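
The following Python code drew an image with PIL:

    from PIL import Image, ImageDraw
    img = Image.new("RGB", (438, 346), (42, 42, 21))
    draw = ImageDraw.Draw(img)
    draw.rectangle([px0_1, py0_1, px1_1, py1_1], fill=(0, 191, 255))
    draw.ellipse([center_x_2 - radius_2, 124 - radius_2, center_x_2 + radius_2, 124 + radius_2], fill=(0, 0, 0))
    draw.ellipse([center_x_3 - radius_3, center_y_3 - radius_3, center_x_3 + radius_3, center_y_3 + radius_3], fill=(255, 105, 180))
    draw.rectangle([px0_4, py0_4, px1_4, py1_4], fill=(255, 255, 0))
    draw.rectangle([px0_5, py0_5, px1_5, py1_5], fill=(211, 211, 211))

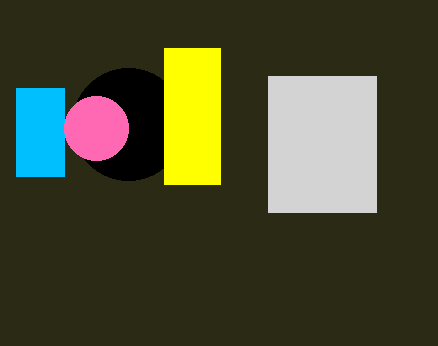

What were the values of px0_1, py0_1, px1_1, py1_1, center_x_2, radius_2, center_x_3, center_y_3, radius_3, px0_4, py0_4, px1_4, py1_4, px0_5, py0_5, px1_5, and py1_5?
px0_1 = 16; py0_1 = 88; px1_1 = 64; py1_1 = 176; center_x_2 = 128; radius_2 = 56; center_x_3 = 96; center_y_3 = 128; radius_3 = 32; px0_4 = 164; py0_4 = 48; px1_4 = 220; py1_4 = 184; px0_5 = 268; py0_5 = 76; px1_5 = 376; py1_5 = 212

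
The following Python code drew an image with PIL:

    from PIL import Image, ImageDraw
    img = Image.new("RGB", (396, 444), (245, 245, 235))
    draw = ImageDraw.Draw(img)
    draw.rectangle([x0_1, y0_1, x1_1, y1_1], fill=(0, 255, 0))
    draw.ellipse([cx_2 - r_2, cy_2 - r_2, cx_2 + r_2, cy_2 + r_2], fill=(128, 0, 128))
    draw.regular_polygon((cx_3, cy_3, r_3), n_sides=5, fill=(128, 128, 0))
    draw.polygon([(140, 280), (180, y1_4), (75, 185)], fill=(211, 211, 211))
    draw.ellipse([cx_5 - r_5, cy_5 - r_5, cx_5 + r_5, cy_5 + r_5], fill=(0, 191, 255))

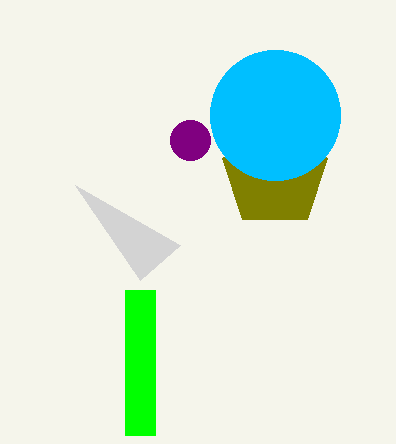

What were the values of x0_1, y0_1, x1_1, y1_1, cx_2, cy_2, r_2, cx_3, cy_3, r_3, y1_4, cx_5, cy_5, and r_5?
x0_1 = 125; y0_1 = 290; x1_1 = 155; y1_1 = 435; cx_2 = 190; cy_2 = 140; r_2 = 20; cx_3 = 275; cy_3 = 175; r_3 = 55; y1_4 = 245; cx_5 = 275; cy_5 = 115; r_5 = 65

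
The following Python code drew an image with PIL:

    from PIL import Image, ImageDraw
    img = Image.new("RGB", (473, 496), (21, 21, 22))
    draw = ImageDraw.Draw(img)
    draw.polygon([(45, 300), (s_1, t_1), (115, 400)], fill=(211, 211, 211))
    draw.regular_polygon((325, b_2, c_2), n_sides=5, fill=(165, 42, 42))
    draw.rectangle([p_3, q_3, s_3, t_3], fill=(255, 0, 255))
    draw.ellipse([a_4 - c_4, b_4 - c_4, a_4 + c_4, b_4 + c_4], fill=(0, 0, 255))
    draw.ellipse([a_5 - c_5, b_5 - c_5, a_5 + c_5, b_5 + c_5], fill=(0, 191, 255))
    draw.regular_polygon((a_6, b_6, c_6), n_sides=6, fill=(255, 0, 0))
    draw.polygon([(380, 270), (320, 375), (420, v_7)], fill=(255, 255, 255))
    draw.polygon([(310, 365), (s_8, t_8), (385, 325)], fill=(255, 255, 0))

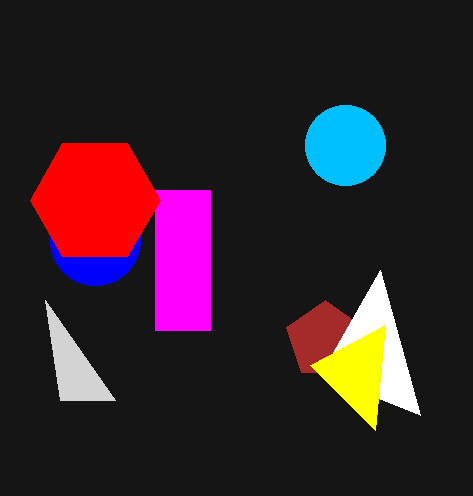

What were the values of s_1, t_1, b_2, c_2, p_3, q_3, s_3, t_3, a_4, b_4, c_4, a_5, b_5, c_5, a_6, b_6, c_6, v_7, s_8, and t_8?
s_1 = 60, t_1 = 400, b_2 = 340, c_2 = 40, p_3 = 155, q_3 = 190, s_3 = 210, t_3 = 330, a_4 = 95, b_4 = 240, c_4 = 45, a_5 = 345, b_5 = 145, c_5 = 40, a_6 = 95, b_6 = 200, c_6 = 65, v_7 = 415, s_8 = 375, t_8 = 430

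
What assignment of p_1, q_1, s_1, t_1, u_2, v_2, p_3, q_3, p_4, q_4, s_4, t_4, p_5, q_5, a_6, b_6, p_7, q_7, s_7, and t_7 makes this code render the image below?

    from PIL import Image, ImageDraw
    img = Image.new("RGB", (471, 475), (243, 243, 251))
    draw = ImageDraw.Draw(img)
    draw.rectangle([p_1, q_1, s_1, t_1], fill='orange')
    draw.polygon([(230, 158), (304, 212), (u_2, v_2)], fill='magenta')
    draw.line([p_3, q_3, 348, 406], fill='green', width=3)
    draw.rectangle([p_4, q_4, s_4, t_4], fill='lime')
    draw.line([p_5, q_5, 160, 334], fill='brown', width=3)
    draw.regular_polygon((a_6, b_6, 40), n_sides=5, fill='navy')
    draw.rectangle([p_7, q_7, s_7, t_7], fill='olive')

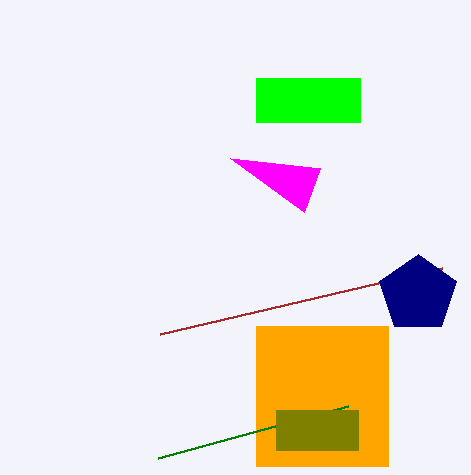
p_1 = 256
q_1 = 326
s_1 = 388
t_1 = 466
u_2 = 320
v_2 = 168
p_3 = 158
q_3 = 458
p_4 = 256
q_4 = 78
s_4 = 360
t_4 = 122
p_5 = 442
q_5 = 268
a_6 = 418
b_6 = 294
p_7 = 276
q_7 = 410
s_7 = 358
t_7 = 450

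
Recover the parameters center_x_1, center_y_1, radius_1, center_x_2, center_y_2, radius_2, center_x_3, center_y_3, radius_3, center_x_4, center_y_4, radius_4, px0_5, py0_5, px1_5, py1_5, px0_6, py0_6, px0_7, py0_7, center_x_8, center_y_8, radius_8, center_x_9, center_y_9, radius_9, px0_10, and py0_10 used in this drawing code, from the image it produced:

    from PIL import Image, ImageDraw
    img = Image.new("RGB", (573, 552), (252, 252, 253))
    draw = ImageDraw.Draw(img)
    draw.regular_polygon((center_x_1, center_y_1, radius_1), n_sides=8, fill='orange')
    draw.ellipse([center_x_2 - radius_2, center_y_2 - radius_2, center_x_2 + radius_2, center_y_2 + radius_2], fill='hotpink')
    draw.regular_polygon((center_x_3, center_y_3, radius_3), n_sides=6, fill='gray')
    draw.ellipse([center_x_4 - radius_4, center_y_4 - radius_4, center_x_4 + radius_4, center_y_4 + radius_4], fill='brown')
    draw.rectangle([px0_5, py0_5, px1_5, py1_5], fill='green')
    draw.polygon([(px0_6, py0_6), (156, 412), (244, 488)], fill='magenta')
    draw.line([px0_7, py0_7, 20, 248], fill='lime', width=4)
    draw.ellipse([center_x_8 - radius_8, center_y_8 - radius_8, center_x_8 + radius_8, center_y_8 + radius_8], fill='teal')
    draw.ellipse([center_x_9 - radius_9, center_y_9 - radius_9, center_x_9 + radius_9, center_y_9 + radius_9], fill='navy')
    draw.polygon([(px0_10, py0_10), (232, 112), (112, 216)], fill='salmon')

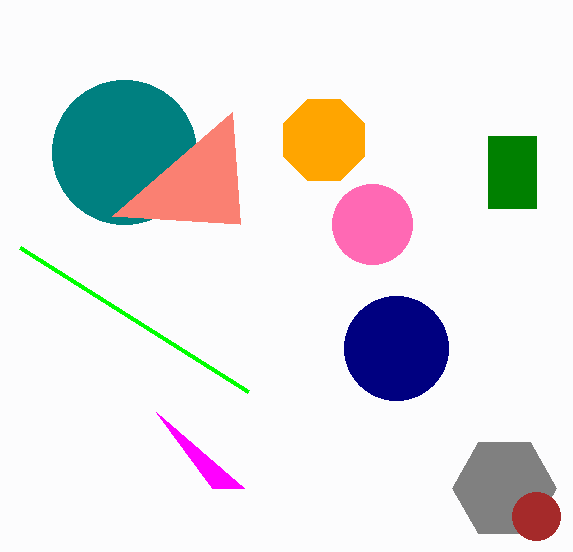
center_x_1 = 324; center_y_1 = 140; radius_1 = 44; center_x_2 = 372; center_y_2 = 224; radius_2 = 40; center_x_3 = 504; center_y_3 = 488; radius_3 = 52; center_x_4 = 536; center_y_4 = 516; radius_4 = 24; px0_5 = 488; py0_5 = 136; px1_5 = 536; py1_5 = 208; px0_6 = 212; py0_6 = 488; px0_7 = 248; py0_7 = 392; center_x_8 = 124; center_y_8 = 152; radius_8 = 72; center_x_9 = 396; center_y_9 = 348; radius_9 = 52; px0_10 = 240; py0_10 = 224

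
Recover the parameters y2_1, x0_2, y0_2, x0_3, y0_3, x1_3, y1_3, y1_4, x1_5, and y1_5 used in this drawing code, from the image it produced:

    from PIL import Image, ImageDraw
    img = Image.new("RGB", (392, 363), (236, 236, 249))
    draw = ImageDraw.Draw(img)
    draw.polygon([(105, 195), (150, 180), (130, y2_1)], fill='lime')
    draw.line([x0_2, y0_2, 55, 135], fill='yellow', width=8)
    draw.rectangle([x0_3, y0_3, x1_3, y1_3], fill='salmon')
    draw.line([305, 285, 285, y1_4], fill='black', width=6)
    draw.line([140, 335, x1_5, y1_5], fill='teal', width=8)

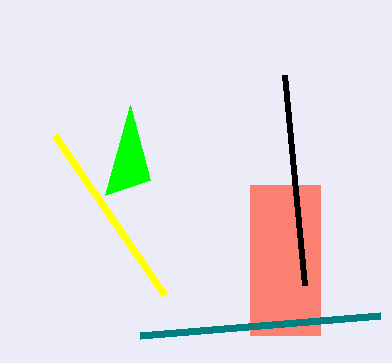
y2_1 = 105
x0_2 = 165
y0_2 = 295
x0_3 = 250
y0_3 = 185
x1_3 = 320
y1_3 = 335
y1_4 = 75
x1_5 = 380
y1_5 = 315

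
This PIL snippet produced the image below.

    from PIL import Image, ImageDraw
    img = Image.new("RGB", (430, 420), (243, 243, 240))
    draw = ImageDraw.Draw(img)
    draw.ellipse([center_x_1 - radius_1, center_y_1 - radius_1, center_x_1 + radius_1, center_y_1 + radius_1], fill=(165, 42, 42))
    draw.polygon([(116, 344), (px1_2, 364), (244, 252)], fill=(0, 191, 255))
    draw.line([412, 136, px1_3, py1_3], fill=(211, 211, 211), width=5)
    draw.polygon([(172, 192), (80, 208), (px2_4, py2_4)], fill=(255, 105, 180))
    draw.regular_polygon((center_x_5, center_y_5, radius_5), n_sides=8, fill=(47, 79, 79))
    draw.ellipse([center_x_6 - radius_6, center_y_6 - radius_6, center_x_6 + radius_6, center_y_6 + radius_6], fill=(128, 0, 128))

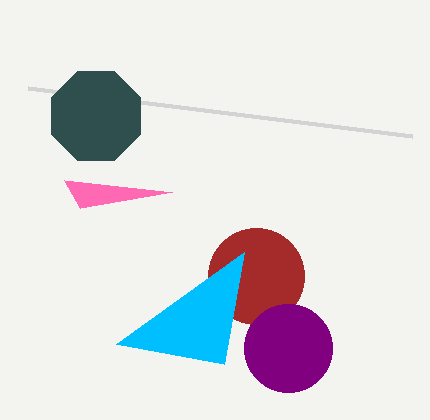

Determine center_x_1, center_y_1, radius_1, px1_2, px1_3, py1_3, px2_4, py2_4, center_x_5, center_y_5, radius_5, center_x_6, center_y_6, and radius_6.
center_x_1 = 256
center_y_1 = 276
radius_1 = 48
px1_2 = 224
px1_3 = 28
py1_3 = 88
px2_4 = 64
py2_4 = 180
center_x_5 = 96
center_y_5 = 116
radius_5 = 48
center_x_6 = 288
center_y_6 = 348
radius_6 = 44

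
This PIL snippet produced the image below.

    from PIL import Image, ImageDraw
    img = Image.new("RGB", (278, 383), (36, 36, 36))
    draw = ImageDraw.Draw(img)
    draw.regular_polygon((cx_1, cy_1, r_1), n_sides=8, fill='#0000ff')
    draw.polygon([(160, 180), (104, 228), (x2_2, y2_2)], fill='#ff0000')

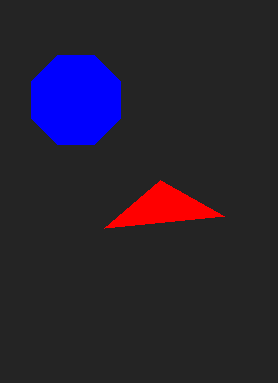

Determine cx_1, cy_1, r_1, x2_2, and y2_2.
cx_1 = 76; cy_1 = 100; r_1 = 48; x2_2 = 224; y2_2 = 216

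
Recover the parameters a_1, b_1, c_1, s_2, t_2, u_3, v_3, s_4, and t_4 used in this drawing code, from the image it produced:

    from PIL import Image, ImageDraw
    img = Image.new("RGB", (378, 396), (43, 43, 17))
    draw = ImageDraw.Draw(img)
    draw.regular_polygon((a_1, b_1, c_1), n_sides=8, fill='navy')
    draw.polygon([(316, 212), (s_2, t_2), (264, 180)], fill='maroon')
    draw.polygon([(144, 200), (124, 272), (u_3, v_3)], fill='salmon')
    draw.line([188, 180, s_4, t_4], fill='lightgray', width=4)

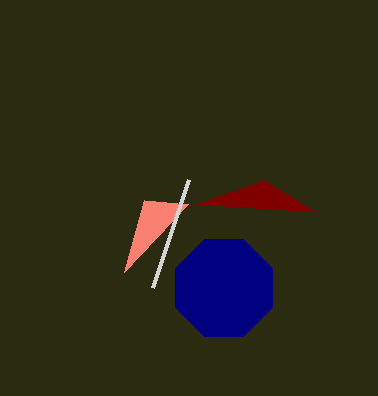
a_1 = 224
b_1 = 288
c_1 = 52
s_2 = 196
t_2 = 204
u_3 = 188
v_3 = 204
s_4 = 152
t_4 = 288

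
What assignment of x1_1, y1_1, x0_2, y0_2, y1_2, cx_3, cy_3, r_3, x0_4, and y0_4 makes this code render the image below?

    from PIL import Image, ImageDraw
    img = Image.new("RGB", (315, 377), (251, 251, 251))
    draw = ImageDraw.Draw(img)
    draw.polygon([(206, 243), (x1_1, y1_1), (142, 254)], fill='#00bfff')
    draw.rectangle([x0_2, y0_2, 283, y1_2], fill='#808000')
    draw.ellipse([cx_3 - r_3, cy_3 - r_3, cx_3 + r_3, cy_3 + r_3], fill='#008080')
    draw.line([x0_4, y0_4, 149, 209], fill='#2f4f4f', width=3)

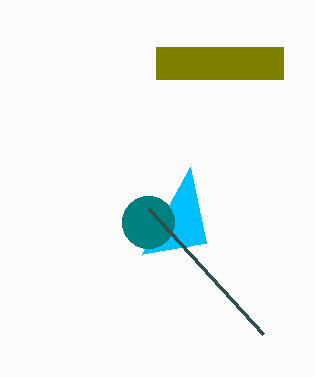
x1_1 = 190
y1_1 = 167
x0_2 = 156
y0_2 = 47
y1_2 = 79
cx_3 = 148
cy_3 = 222
r_3 = 26
x0_4 = 263
y0_4 = 334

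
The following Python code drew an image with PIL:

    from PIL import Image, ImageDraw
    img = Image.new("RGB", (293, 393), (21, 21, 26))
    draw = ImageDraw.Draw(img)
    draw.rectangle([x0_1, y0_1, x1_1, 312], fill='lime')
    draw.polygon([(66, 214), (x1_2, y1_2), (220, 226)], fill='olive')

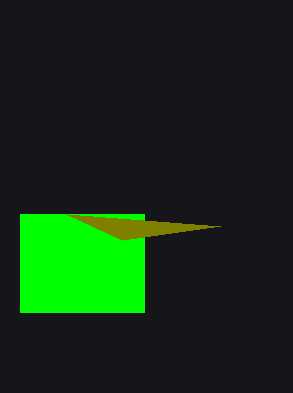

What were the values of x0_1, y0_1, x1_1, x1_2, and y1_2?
x0_1 = 20
y0_1 = 214
x1_1 = 144
x1_2 = 122
y1_2 = 240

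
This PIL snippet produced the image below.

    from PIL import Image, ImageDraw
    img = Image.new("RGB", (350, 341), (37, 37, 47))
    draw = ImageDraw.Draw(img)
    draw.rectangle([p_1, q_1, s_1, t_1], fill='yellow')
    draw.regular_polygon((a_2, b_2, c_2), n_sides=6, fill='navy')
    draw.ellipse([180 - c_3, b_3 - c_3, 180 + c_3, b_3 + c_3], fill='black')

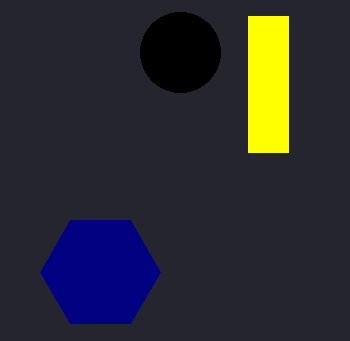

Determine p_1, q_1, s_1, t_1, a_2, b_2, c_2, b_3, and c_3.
p_1 = 248
q_1 = 16
s_1 = 288
t_1 = 152
a_2 = 100
b_2 = 272
c_2 = 60
b_3 = 52
c_3 = 40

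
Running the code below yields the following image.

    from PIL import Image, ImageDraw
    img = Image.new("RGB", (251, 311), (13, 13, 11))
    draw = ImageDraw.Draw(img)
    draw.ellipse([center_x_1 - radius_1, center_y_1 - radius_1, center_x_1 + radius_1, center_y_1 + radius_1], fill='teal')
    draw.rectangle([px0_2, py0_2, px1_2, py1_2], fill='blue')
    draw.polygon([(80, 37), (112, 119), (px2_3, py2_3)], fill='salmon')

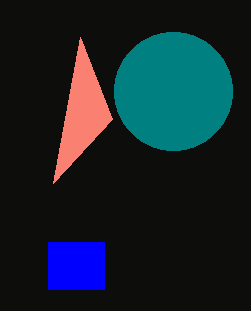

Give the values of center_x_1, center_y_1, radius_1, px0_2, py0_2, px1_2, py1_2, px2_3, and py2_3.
center_x_1 = 173, center_y_1 = 91, radius_1 = 59, px0_2 = 48, py0_2 = 242, px1_2 = 104, py1_2 = 289, px2_3 = 53, py2_3 = 183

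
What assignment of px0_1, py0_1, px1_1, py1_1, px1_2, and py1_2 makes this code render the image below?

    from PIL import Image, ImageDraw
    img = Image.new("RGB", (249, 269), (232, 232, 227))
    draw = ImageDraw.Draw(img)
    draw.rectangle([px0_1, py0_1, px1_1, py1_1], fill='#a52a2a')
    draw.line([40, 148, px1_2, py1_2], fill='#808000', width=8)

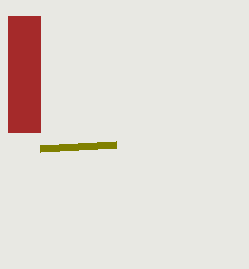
px0_1 = 8
py0_1 = 16
px1_1 = 40
py1_1 = 132
px1_2 = 116
py1_2 = 144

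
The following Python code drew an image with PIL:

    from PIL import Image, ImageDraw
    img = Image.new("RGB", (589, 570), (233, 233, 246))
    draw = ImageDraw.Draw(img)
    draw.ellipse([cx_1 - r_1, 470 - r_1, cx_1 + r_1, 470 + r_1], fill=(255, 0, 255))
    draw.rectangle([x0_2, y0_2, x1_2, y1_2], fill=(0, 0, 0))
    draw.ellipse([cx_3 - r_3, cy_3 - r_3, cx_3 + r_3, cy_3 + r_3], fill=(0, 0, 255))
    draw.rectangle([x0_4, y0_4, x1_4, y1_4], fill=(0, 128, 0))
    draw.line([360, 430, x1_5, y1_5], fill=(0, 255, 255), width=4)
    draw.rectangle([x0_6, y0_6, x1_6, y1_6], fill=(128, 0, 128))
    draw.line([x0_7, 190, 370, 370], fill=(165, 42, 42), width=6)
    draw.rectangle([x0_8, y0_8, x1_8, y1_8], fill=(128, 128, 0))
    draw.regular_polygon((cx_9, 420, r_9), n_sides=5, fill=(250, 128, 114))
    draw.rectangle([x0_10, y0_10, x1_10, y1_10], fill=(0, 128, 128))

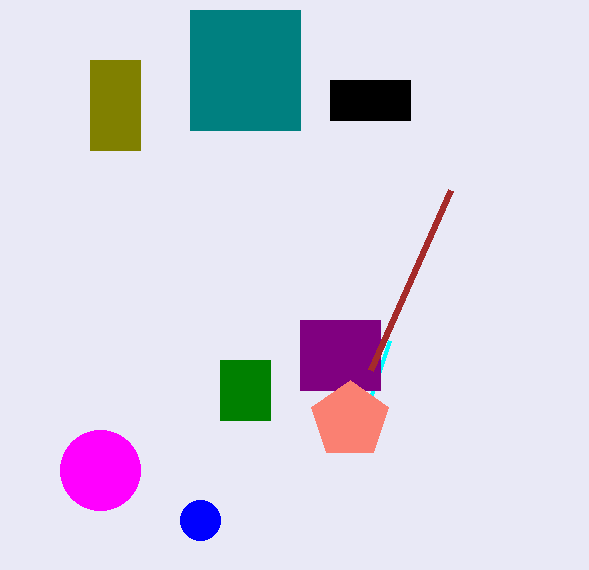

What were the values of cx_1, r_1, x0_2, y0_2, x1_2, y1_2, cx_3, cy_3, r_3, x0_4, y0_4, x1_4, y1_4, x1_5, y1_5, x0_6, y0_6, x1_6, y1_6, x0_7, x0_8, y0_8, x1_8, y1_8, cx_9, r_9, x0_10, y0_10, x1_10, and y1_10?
cx_1 = 100; r_1 = 40; x0_2 = 330; y0_2 = 80; x1_2 = 410; y1_2 = 120; cx_3 = 200; cy_3 = 520; r_3 = 20; x0_4 = 220; y0_4 = 360; x1_4 = 270; y1_4 = 420; x1_5 = 390; y1_5 = 340; x0_6 = 300; y0_6 = 320; x1_6 = 380; y1_6 = 390; x0_7 = 450; x0_8 = 90; y0_8 = 60; x1_8 = 140; y1_8 = 150; cx_9 = 350; r_9 = 40; x0_10 = 190; y0_10 = 10; x1_10 = 300; y1_10 = 130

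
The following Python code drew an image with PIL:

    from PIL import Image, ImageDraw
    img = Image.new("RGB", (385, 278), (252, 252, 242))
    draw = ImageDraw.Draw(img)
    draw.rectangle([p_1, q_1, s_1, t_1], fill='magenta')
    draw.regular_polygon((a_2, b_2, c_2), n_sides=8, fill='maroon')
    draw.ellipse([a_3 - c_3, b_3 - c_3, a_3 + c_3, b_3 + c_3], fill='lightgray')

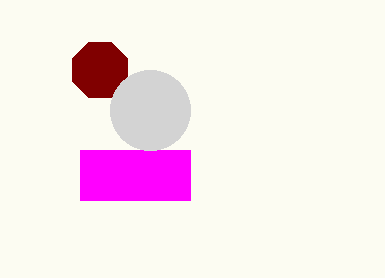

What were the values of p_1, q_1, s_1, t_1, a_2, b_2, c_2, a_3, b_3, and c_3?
p_1 = 80
q_1 = 150
s_1 = 190
t_1 = 200
a_2 = 100
b_2 = 70
c_2 = 30
a_3 = 150
b_3 = 110
c_3 = 40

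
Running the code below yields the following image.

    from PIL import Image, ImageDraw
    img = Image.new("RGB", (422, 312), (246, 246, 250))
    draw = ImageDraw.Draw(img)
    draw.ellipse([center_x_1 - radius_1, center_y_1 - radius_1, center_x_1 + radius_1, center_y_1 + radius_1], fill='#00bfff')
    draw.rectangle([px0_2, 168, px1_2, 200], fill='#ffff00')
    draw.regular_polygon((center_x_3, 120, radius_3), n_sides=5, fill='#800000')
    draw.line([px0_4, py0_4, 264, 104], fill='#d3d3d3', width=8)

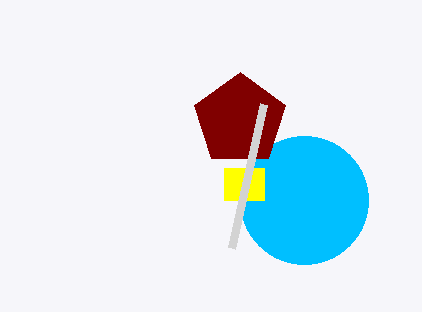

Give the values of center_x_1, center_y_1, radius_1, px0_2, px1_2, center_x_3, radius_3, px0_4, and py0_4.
center_x_1 = 304
center_y_1 = 200
radius_1 = 64
px0_2 = 224
px1_2 = 264
center_x_3 = 240
radius_3 = 48
px0_4 = 232
py0_4 = 248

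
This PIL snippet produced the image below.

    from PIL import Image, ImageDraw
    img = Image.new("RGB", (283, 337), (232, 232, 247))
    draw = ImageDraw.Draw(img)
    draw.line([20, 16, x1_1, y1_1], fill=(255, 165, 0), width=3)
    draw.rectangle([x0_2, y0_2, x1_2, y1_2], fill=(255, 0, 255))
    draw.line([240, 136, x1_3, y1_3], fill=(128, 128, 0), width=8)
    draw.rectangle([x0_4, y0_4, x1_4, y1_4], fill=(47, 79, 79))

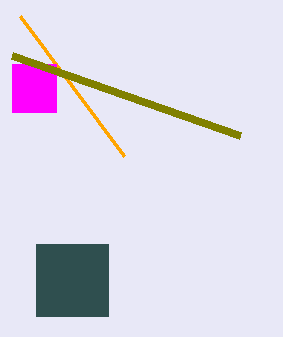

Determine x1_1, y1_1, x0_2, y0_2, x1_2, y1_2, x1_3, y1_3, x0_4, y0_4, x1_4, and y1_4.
x1_1 = 124
y1_1 = 156
x0_2 = 12
y0_2 = 64
x1_2 = 56
y1_2 = 112
x1_3 = 12
y1_3 = 56
x0_4 = 36
y0_4 = 244
x1_4 = 108
y1_4 = 316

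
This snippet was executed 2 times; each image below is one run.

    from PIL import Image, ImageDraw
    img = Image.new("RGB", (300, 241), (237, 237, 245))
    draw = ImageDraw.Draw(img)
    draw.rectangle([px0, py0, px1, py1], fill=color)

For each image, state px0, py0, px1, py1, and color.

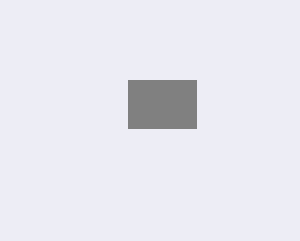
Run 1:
px0 = 128
py0 = 80
px1 = 196
py1 = 128
color = 'gray'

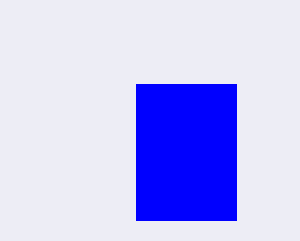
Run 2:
px0 = 136; py0 = 84; px1 = 236; py1 = 220; color = 'blue'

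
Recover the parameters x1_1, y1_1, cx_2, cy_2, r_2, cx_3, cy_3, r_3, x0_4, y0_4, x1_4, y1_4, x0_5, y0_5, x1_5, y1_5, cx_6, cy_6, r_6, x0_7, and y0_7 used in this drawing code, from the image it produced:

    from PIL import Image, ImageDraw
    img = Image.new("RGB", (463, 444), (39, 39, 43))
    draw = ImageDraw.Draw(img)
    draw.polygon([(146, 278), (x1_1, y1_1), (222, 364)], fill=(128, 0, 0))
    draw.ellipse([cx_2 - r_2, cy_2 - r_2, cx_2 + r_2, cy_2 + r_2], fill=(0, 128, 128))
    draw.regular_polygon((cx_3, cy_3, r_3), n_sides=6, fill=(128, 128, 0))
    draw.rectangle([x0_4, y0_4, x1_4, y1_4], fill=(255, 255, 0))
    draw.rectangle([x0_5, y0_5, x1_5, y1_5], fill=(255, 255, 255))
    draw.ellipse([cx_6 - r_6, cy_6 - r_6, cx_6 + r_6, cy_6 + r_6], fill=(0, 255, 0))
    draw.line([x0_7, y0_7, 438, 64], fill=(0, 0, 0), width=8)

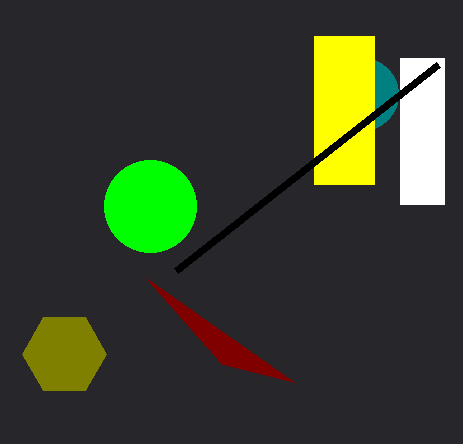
x1_1 = 294, y1_1 = 382, cx_2 = 362, cy_2 = 94, r_2 = 36, cx_3 = 64, cy_3 = 354, r_3 = 42, x0_4 = 314, y0_4 = 36, x1_4 = 374, y1_4 = 184, x0_5 = 400, y0_5 = 58, x1_5 = 444, y1_5 = 204, cx_6 = 150, cy_6 = 206, r_6 = 46, x0_7 = 176, y0_7 = 270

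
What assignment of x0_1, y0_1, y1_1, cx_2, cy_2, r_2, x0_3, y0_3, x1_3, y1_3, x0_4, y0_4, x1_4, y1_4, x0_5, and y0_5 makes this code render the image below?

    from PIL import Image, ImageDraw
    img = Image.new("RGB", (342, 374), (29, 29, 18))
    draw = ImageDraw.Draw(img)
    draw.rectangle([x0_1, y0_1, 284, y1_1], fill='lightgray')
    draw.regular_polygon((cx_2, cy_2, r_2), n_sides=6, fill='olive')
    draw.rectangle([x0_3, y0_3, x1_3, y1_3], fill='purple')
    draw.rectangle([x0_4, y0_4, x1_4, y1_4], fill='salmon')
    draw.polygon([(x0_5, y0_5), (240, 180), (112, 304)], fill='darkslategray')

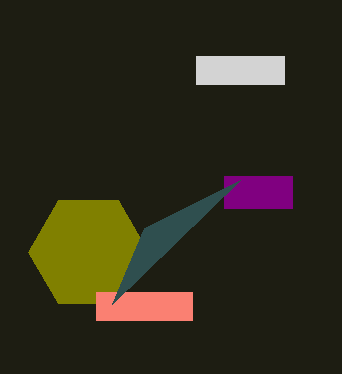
x0_1 = 196
y0_1 = 56
y1_1 = 84
cx_2 = 88
cy_2 = 252
r_2 = 60
x0_3 = 224
y0_3 = 176
x1_3 = 292
y1_3 = 208
x0_4 = 96
y0_4 = 292
x1_4 = 192
y1_4 = 320
x0_5 = 144
y0_5 = 228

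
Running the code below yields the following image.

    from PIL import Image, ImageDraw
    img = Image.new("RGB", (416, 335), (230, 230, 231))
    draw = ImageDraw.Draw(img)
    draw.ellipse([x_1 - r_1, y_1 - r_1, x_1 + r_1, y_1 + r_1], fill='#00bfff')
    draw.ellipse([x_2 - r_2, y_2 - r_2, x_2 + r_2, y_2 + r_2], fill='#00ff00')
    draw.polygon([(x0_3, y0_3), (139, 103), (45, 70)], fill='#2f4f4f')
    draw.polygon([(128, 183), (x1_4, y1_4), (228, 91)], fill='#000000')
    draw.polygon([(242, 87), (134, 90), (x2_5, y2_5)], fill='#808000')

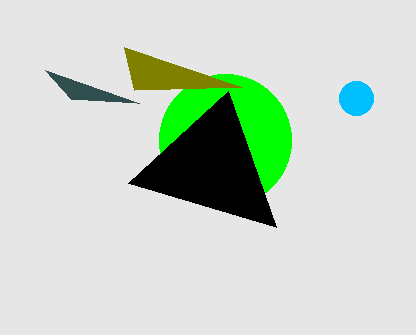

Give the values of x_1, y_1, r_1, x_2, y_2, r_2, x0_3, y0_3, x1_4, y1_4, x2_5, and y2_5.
x_1 = 356
y_1 = 98
r_1 = 17
x_2 = 225
y_2 = 140
r_2 = 66
x0_3 = 71
y0_3 = 99
x1_4 = 276
y1_4 = 227
x2_5 = 124
y2_5 = 47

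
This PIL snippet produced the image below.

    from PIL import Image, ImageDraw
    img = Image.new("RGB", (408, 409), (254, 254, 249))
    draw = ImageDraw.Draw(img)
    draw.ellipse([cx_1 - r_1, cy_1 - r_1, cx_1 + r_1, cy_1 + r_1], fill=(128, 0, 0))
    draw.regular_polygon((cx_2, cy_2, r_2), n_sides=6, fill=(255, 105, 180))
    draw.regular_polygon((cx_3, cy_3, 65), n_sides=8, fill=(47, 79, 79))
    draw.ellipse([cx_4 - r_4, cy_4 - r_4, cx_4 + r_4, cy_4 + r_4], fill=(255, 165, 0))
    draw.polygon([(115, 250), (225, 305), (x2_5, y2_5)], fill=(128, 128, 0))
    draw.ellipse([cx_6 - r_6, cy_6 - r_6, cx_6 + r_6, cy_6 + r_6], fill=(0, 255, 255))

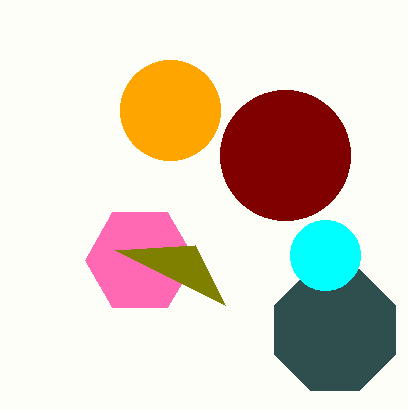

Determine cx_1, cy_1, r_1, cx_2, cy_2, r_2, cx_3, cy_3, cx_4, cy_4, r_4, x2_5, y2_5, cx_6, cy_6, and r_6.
cx_1 = 285, cy_1 = 155, r_1 = 65, cx_2 = 140, cy_2 = 260, r_2 = 55, cx_3 = 335, cy_3 = 330, cx_4 = 170, cy_4 = 110, r_4 = 50, x2_5 = 195, y2_5 = 245, cx_6 = 325, cy_6 = 255, r_6 = 35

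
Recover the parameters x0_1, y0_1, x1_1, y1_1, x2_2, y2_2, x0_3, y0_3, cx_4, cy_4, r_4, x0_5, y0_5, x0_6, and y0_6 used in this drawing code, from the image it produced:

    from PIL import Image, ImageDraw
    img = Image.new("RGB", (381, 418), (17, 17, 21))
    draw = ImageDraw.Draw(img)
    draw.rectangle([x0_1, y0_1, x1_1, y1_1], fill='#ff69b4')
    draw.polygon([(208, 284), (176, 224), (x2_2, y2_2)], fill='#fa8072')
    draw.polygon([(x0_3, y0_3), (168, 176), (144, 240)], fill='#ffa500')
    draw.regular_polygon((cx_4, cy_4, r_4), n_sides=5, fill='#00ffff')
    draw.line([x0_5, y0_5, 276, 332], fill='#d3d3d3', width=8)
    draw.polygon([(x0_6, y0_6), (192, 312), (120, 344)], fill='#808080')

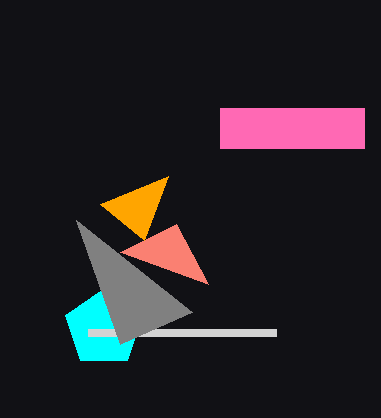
x0_1 = 220, y0_1 = 108, x1_1 = 364, y1_1 = 148, x2_2 = 120, y2_2 = 252, x0_3 = 100, y0_3 = 204, cx_4 = 104, cy_4 = 328, r_4 = 40, x0_5 = 88, y0_5 = 332, x0_6 = 76, y0_6 = 220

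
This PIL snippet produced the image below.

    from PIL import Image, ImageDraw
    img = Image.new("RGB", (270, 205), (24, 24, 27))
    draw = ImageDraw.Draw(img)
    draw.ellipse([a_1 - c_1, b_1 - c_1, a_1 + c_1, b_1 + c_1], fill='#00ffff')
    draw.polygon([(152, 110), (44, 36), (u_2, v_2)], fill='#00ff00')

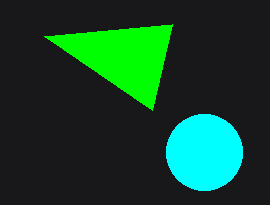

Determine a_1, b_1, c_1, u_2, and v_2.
a_1 = 204, b_1 = 152, c_1 = 38, u_2 = 172, v_2 = 24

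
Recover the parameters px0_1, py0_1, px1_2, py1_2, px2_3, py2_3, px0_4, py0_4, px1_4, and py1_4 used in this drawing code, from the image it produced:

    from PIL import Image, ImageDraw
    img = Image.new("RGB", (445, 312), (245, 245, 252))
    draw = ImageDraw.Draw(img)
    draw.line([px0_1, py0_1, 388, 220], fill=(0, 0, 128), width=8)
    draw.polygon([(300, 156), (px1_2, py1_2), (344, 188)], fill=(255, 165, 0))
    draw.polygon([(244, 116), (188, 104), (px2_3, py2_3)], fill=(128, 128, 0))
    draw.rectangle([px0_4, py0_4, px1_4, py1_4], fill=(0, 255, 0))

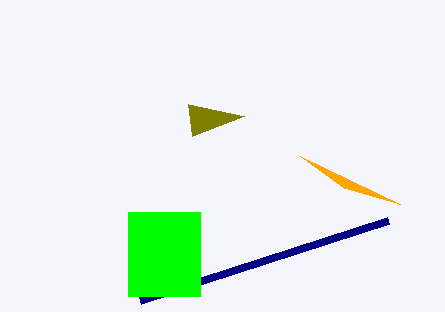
px0_1 = 140; py0_1 = 300; px1_2 = 400; py1_2 = 204; px2_3 = 192; py2_3 = 136; px0_4 = 128; py0_4 = 212; px1_4 = 200; py1_4 = 296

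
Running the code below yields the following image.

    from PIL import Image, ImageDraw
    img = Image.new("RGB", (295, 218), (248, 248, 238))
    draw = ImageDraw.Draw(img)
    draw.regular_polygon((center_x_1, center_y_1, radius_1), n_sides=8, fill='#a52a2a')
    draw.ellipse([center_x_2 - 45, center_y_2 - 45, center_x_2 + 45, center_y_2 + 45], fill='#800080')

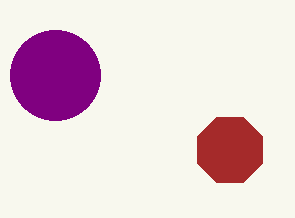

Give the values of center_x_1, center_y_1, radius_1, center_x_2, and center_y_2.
center_x_1 = 230; center_y_1 = 150; radius_1 = 35; center_x_2 = 55; center_y_2 = 75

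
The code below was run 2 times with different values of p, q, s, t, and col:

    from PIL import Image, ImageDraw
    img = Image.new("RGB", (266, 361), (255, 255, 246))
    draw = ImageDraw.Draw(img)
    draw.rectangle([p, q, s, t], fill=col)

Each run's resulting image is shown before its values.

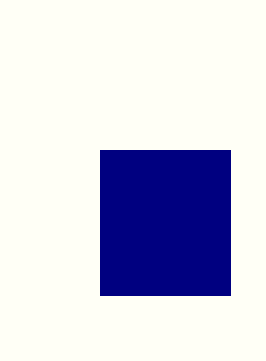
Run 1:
p = 100
q = 150
s = 230
t = 295
col = 'navy'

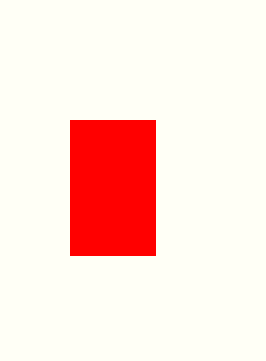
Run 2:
p = 70, q = 120, s = 155, t = 255, col = 'red'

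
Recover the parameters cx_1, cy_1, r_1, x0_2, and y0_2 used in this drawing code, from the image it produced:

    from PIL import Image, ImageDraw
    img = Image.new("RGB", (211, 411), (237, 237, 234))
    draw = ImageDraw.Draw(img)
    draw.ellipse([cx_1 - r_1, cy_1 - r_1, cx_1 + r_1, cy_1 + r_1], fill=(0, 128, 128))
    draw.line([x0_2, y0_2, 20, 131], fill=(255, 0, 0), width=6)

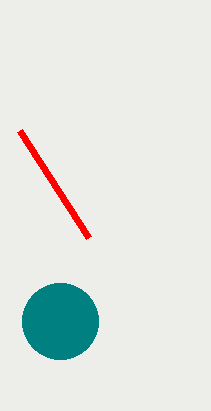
cx_1 = 60
cy_1 = 321
r_1 = 38
x0_2 = 89
y0_2 = 238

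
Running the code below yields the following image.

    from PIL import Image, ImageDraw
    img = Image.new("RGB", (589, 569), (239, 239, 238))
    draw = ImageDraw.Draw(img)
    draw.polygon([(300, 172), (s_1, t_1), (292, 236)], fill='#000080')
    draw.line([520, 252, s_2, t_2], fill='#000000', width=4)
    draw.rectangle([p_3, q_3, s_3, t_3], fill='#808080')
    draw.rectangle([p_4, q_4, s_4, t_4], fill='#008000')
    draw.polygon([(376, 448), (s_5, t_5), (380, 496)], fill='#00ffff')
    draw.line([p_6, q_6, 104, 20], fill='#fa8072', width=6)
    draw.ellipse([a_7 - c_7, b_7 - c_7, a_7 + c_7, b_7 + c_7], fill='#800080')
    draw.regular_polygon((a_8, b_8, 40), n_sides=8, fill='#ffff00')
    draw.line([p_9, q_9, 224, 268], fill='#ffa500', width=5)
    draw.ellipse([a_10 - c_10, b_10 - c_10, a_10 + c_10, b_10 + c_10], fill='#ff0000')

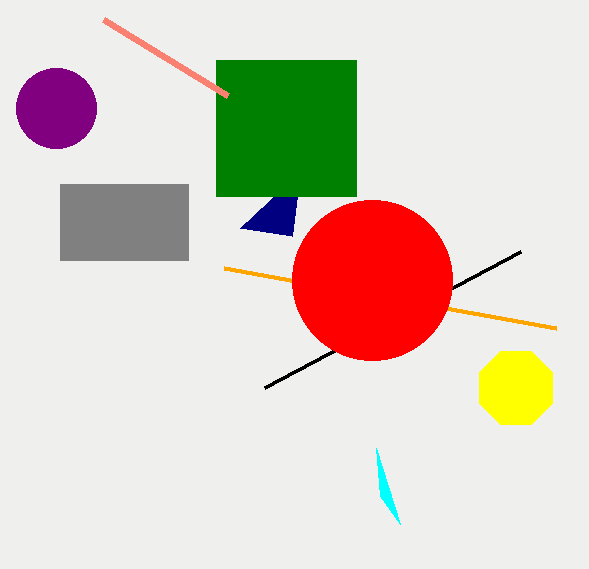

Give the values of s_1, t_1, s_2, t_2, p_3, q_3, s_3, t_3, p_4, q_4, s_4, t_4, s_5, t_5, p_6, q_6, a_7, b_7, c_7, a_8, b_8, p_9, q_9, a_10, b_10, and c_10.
s_1 = 240
t_1 = 228
s_2 = 264
t_2 = 388
p_3 = 60
q_3 = 184
s_3 = 188
t_3 = 260
p_4 = 216
q_4 = 60
s_4 = 356
t_4 = 196
s_5 = 400
t_5 = 524
p_6 = 228
q_6 = 96
a_7 = 56
b_7 = 108
c_7 = 40
a_8 = 516
b_8 = 388
p_9 = 556
q_9 = 328
a_10 = 372
b_10 = 280
c_10 = 80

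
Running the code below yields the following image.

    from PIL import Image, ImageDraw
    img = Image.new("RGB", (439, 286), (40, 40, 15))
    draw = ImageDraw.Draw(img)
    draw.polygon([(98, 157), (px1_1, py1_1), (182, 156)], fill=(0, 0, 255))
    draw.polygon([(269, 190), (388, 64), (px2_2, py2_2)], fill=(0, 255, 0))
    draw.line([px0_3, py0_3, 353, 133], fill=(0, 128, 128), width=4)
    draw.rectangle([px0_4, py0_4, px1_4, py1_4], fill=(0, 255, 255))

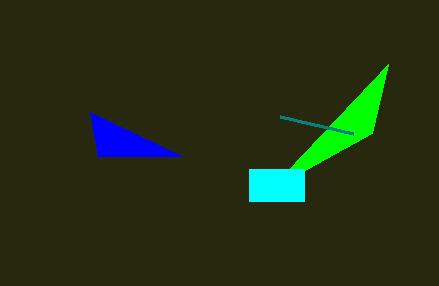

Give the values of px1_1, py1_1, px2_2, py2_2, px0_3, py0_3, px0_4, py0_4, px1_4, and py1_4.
px1_1 = 90
py1_1 = 112
px2_2 = 372
py2_2 = 133
px0_3 = 280
py0_3 = 116
px0_4 = 249
py0_4 = 169
px1_4 = 304
py1_4 = 201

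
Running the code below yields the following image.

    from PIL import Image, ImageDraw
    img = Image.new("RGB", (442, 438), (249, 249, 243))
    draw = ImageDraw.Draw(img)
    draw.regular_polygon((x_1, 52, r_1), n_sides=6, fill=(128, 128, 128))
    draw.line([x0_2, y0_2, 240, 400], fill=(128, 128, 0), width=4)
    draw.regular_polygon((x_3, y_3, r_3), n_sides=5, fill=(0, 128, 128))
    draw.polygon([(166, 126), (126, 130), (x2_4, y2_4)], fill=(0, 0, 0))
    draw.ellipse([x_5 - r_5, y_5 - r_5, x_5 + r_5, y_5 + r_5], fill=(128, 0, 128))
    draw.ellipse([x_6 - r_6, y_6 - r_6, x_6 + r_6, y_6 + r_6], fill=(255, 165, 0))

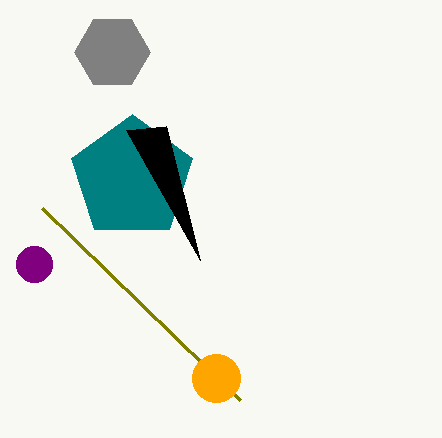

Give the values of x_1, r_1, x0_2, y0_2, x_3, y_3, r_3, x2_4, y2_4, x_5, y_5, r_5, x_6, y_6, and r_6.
x_1 = 112; r_1 = 38; x0_2 = 42; y0_2 = 208; x_3 = 132; y_3 = 178; r_3 = 64; x2_4 = 200; y2_4 = 260; x_5 = 34; y_5 = 264; r_5 = 18; x_6 = 216; y_6 = 378; r_6 = 24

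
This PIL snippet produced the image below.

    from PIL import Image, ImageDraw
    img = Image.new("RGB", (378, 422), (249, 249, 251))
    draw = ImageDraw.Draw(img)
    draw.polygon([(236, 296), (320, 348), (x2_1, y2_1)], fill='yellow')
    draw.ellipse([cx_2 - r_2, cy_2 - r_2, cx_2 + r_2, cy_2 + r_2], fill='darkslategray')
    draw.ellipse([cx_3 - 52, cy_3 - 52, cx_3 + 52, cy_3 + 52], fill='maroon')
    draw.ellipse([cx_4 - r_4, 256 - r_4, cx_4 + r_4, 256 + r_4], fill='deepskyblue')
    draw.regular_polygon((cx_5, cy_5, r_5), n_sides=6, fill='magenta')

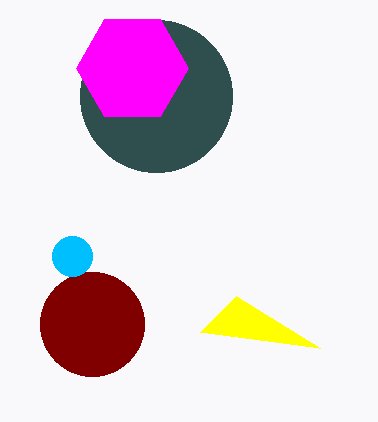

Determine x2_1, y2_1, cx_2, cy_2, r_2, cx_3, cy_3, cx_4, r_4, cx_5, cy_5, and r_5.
x2_1 = 200; y2_1 = 332; cx_2 = 156; cy_2 = 96; r_2 = 76; cx_3 = 92; cy_3 = 324; cx_4 = 72; r_4 = 20; cx_5 = 132; cy_5 = 68; r_5 = 56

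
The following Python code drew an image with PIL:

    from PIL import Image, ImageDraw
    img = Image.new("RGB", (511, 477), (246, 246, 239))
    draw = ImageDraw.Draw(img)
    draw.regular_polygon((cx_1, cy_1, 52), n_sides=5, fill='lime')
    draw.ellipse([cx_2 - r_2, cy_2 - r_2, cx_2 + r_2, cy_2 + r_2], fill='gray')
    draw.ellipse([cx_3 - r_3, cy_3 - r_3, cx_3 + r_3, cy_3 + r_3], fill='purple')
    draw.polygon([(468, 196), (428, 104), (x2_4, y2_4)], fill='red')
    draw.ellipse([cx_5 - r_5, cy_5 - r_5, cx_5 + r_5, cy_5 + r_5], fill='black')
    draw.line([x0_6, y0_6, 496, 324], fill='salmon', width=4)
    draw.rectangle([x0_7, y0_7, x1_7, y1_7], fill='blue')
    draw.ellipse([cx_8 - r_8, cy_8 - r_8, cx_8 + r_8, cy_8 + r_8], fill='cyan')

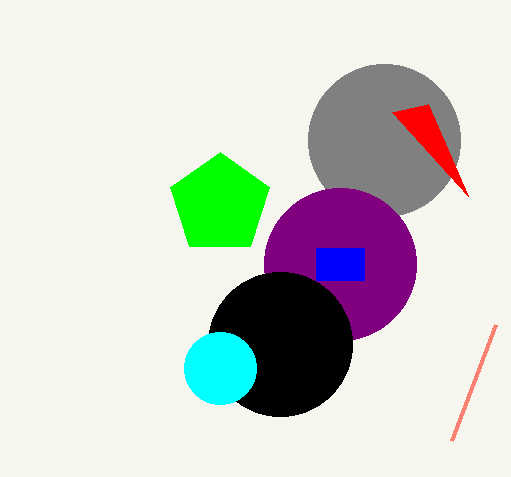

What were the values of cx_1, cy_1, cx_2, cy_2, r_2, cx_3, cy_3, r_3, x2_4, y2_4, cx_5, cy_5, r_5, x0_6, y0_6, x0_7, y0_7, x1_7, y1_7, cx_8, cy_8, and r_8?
cx_1 = 220, cy_1 = 204, cx_2 = 384, cy_2 = 140, r_2 = 76, cx_3 = 340, cy_3 = 264, r_3 = 76, x2_4 = 392, y2_4 = 112, cx_5 = 280, cy_5 = 344, r_5 = 72, x0_6 = 452, y0_6 = 440, x0_7 = 316, y0_7 = 248, x1_7 = 364, y1_7 = 280, cx_8 = 220, cy_8 = 368, r_8 = 36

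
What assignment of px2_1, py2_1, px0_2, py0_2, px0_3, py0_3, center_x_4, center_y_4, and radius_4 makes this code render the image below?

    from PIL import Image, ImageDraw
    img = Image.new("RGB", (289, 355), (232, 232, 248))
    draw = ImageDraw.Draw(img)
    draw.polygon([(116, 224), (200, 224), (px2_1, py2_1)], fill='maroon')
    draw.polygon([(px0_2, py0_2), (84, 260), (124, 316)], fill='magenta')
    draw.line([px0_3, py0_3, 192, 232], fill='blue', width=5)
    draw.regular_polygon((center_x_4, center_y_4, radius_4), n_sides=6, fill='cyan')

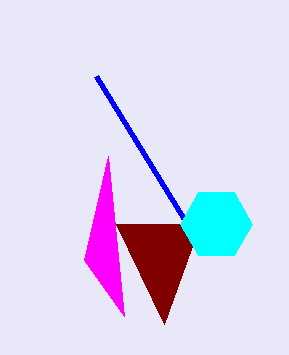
px2_1 = 164, py2_1 = 324, px0_2 = 108, py0_2 = 156, px0_3 = 96, py0_3 = 76, center_x_4 = 216, center_y_4 = 224, radius_4 = 36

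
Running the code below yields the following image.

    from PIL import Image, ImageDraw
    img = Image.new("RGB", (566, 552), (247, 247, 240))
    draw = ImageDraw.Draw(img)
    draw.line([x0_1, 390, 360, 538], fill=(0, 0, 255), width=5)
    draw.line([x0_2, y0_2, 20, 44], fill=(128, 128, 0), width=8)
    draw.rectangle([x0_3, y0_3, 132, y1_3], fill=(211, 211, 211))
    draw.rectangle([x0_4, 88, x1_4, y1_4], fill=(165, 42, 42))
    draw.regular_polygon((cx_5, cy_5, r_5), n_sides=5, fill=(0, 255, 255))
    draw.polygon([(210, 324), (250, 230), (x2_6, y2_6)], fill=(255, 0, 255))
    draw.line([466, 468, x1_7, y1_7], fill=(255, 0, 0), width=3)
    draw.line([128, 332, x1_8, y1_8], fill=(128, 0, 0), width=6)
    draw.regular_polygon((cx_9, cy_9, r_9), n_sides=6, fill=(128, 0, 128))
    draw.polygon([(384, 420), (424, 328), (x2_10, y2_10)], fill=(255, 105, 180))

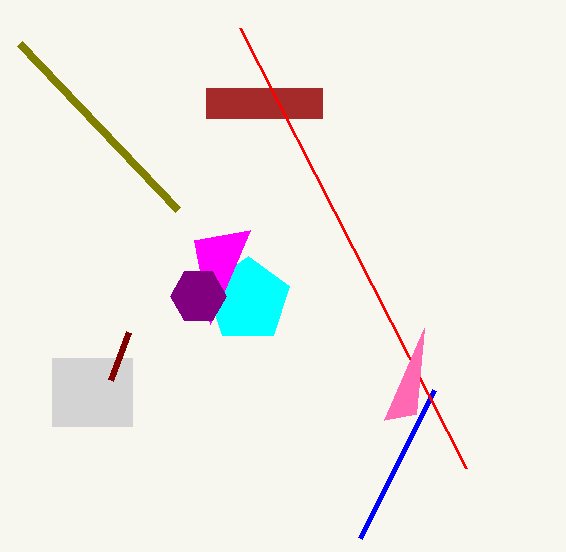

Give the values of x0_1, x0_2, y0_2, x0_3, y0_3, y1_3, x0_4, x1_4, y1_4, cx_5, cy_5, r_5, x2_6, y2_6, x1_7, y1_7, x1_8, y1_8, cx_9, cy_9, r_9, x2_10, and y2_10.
x0_1 = 434
x0_2 = 178
y0_2 = 210
x0_3 = 52
y0_3 = 358
y1_3 = 426
x0_4 = 206
x1_4 = 322
y1_4 = 118
cx_5 = 248
cy_5 = 300
r_5 = 44
x2_6 = 194
y2_6 = 240
x1_7 = 240
y1_7 = 28
x1_8 = 110
y1_8 = 380
cx_9 = 198
cy_9 = 296
r_9 = 28
x2_10 = 416
y2_10 = 414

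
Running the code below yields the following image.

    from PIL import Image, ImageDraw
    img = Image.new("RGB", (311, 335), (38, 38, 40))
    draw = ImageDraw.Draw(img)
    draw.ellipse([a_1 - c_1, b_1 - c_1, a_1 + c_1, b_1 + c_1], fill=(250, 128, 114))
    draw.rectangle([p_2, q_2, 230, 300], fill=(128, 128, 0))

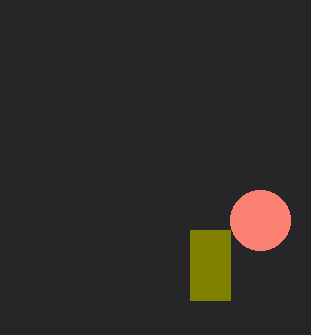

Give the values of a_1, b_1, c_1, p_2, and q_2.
a_1 = 260; b_1 = 220; c_1 = 30; p_2 = 190; q_2 = 230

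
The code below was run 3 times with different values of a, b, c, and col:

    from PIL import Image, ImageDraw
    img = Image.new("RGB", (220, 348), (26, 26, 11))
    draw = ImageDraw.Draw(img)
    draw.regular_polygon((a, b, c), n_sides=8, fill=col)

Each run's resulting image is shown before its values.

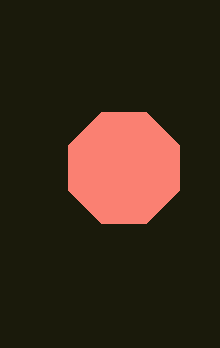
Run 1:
a = 124
b = 168
c = 60
col = 'salmon'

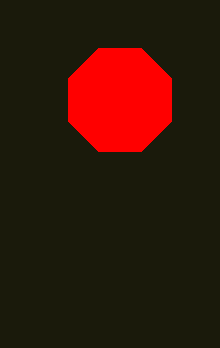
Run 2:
a = 120
b = 100
c = 56
col = 'red'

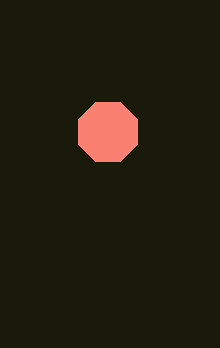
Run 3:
a = 108
b = 132
c = 32
col = 'salmon'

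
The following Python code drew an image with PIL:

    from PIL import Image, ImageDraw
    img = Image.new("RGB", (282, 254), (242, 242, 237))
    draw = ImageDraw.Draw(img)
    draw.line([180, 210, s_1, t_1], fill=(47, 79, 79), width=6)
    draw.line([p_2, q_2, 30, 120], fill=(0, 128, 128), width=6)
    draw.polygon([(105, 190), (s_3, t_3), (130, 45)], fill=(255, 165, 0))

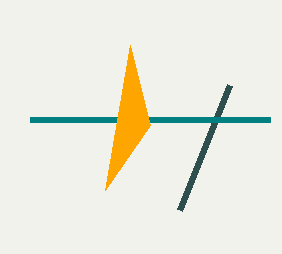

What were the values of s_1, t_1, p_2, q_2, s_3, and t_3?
s_1 = 230, t_1 = 85, p_2 = 270, q_2 = 120, s_3 = 150, t_3 = 125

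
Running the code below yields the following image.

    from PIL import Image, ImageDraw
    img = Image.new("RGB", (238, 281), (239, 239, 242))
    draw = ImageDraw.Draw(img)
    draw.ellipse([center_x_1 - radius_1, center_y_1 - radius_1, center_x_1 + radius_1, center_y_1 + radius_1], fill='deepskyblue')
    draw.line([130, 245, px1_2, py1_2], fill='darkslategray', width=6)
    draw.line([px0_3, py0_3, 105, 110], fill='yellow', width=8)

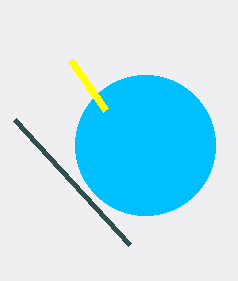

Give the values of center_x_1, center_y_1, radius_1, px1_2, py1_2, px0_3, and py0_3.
center_x_1 = 145, center_y_1 = 145, radius_1 = 70, px1_2 = 15, py1_2 = 120, px0_3 = 70, py0_3 = 60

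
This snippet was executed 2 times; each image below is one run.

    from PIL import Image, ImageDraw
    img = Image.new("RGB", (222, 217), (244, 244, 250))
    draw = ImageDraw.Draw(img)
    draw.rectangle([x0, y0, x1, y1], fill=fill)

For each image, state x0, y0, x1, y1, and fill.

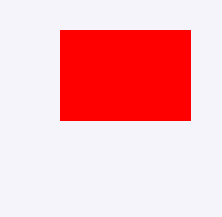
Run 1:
x0 = 60
y0 = 30
x1 = 190
y1 = 120
fill = 'red'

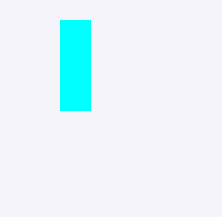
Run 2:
x0 = 60
y0 = 20
x1 = 90
y1 = 110
fill = 'cyan'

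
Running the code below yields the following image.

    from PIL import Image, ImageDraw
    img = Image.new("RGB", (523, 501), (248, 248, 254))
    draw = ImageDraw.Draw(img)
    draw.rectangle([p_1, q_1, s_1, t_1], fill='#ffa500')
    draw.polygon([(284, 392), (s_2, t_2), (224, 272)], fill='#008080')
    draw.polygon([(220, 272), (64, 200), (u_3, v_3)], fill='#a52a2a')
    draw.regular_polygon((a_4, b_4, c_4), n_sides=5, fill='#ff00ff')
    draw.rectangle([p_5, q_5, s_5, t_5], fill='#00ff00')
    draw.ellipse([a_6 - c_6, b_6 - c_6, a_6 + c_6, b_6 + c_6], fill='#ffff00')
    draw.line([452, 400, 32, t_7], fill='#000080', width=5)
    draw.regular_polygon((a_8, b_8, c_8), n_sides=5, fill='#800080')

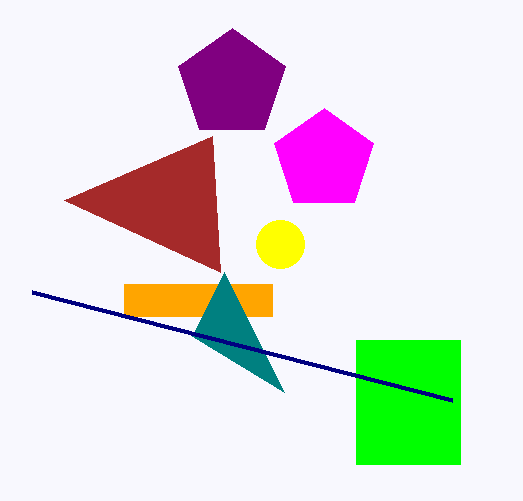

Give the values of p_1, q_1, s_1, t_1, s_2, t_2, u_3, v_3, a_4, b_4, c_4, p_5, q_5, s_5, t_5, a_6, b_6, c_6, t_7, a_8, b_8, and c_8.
p_1 = 124; q_1 = 284; s_1 = 272; t_1 = 316; s_2 = 192; t_2 = 336; u_3 = 212; v_3 = 136; a_4 = 324; b_4 = 160; c_4 = 52; p_5 = 356; q_5 = 340; s_5 = 460; t_5 = 464; a_6 = 280; b_6 = 244; c_6 = 24; t_7 = 292; a_8 = 232; b_8 = 84; c_8 = 56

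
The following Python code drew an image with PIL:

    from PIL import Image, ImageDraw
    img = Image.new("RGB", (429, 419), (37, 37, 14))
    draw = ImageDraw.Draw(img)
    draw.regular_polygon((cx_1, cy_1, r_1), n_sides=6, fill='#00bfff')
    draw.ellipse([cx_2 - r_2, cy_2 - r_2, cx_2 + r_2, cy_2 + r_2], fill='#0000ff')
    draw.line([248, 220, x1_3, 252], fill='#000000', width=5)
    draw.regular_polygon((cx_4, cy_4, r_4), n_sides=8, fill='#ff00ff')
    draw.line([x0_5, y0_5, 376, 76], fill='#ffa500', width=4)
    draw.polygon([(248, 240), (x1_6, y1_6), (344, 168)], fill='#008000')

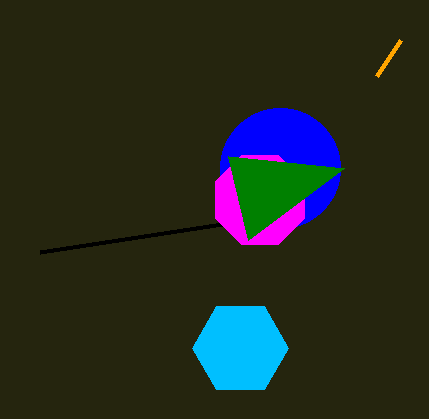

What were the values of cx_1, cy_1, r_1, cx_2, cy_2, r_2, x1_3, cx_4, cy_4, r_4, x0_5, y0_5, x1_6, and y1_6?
cx_1 = 240; cy_1 = 348; r_1 = 48; cx_2 = 280; cy_2 = 168; r_2 = 60; x1_3 = 40; cx_4 = 260; cy_4 = 200; r_4 = 48; x0_5 = 400; y0_5 = 40; x1_6 = 228; y1_6 = 156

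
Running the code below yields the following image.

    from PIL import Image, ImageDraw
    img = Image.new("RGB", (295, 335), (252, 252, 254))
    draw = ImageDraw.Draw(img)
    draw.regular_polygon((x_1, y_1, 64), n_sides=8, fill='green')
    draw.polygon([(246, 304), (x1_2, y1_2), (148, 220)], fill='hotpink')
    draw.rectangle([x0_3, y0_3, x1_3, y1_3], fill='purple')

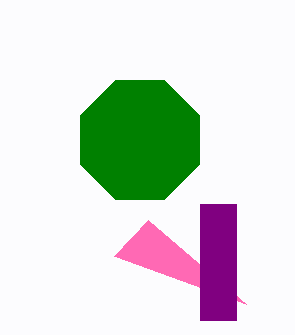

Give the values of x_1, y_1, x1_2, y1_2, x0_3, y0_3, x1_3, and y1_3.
x_1 = 140; y_1 = 140; x1_2 = 114; y1_2 = 256; x0_3 = 200; y0_3 = 204; x1_3 = 236; y1_3 = 320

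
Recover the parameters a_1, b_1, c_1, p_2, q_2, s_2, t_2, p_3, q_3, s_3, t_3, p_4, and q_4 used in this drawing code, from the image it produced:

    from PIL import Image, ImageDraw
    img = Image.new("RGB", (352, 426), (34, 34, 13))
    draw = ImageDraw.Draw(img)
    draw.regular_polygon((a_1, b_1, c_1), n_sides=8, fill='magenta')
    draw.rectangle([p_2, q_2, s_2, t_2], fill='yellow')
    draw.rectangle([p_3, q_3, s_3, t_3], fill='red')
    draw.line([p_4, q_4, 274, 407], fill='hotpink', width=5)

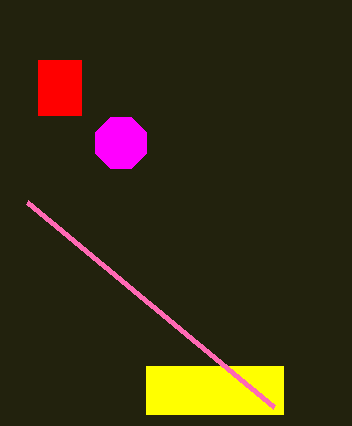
a_1 = 121
b_1 = 143
c_1 = 28
p_2 = 146
q_2 = 366
s_2 = 283
t_2 = 414
p_3 = 38
q_3 = 60
s_3 = 81
t_3 = 115
p_4 = 27
q_4 = 202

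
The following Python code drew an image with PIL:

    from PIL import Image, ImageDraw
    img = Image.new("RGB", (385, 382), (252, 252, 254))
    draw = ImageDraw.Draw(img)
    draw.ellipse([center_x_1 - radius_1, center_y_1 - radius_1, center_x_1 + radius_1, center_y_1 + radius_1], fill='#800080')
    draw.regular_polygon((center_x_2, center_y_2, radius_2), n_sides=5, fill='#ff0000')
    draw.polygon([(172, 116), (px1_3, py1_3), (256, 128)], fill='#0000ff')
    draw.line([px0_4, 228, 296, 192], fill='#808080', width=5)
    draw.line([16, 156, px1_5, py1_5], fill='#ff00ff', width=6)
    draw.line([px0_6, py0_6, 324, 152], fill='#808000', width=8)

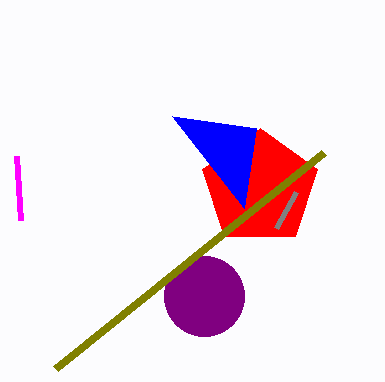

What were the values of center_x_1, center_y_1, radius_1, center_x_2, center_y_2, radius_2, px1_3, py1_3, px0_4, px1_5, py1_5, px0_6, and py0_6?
center_x_1 = 204; center_y_1 = 296; radius_1 = 40; center_x_2 = 260; center_y_2 = 188; radius_2 = 60; px1_3 = 244; py1_3 = 208; px0_4 = 276; px1_5 = 20; py1_5 = 220; px0_6 = 56; py0_6 = 368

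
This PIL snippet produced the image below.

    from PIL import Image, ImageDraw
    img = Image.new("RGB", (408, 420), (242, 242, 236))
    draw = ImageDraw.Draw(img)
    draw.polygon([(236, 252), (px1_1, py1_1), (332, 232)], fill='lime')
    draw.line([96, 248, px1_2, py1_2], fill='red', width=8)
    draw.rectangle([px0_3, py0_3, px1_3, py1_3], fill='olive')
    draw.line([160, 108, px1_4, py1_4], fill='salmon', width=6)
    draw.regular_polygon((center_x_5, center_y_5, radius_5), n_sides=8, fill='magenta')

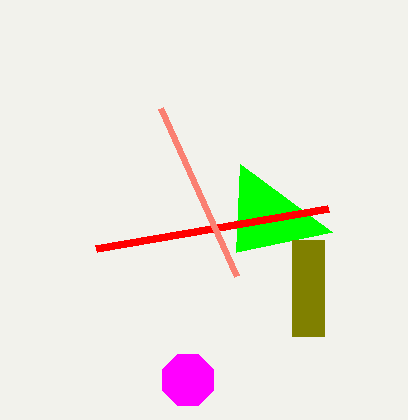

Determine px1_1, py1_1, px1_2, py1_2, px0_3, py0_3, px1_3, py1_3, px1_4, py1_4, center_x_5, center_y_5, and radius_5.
px1_1 = 240
py1_1 = 164
px1_2 = 328
py1_2 = 208
px0_3 = 292
py0_3 = 240
px1_3 = 324
py1_3 = 336
px1_4 = 236
py1_4 = 276
center_x_5 = 188
center_y_5 = 380
radius_5 = 28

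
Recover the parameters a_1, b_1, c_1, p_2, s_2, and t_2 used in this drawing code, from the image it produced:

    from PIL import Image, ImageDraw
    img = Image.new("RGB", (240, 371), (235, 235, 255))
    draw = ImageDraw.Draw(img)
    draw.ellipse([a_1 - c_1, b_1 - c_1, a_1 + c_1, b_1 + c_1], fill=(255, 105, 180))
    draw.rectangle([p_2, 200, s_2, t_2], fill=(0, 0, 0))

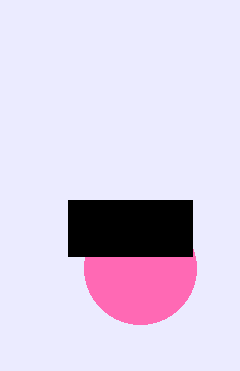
a_1 = 140, b_1 = 268, c_1 = 56, p_2 = 68, s_2 = 192, t_2 = 256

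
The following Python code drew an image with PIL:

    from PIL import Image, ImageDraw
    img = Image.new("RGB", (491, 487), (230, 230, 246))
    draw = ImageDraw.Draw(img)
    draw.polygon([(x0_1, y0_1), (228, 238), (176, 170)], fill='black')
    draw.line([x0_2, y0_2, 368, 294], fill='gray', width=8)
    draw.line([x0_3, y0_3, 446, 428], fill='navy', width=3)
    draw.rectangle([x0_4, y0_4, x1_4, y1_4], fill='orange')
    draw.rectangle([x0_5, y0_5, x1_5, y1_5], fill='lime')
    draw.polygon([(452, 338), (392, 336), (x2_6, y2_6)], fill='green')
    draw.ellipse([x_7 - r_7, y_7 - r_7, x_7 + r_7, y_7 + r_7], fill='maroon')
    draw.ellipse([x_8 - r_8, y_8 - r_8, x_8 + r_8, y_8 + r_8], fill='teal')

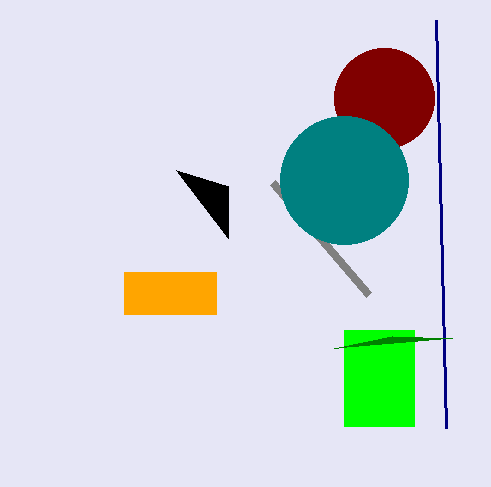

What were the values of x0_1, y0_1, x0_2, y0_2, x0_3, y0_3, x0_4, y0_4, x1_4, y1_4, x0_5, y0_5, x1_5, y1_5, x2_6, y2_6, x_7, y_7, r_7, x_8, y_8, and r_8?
x0_1 = 228, y0_1 = 186, x0_2 = 272, y0_2 = 182, x0_3 = 436, y0_3 = 20, x0_4 = 124, y0_4 = 272, x1_4 = 216, y1_4 = 314, x0_5 = 344, y0_5 = 330, x1_5 = 414, y1_5 = 426, x2_6 = 334, y2_6 = 348, x_7 = 384, y_7 = 98, r_7 = 50, x_8 = 344, y_8 = 180, r_8 = 64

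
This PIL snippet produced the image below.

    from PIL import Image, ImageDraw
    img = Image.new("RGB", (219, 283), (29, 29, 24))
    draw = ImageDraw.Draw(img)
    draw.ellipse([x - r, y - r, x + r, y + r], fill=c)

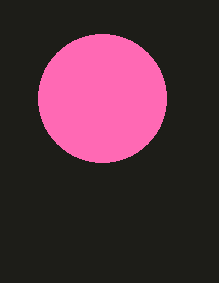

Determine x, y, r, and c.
x = 102
y = 98
r = 64
c = 'hotpink'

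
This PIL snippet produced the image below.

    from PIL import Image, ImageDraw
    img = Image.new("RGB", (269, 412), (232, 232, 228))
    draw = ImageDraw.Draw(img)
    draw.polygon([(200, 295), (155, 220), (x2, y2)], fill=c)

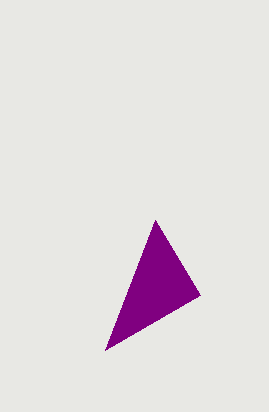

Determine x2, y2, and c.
x2 = 105
y2 = 350
c = 'purple'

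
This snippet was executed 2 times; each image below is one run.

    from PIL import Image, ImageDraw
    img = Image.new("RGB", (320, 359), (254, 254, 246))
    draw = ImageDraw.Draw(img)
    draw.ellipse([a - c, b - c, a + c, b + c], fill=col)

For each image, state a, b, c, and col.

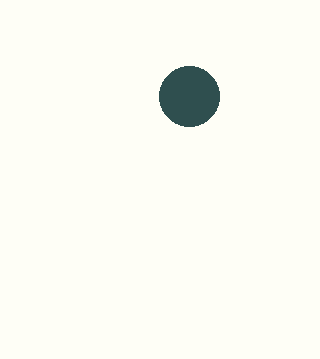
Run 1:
a = 189
b = 96
c = 30
col = 'darkslategray'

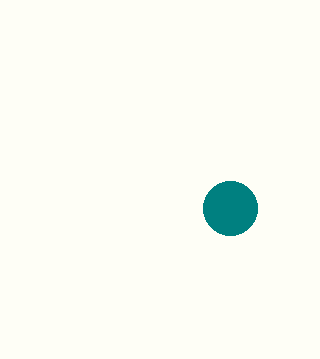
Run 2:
a = 230; b = 208; c = 27; col = 'teal'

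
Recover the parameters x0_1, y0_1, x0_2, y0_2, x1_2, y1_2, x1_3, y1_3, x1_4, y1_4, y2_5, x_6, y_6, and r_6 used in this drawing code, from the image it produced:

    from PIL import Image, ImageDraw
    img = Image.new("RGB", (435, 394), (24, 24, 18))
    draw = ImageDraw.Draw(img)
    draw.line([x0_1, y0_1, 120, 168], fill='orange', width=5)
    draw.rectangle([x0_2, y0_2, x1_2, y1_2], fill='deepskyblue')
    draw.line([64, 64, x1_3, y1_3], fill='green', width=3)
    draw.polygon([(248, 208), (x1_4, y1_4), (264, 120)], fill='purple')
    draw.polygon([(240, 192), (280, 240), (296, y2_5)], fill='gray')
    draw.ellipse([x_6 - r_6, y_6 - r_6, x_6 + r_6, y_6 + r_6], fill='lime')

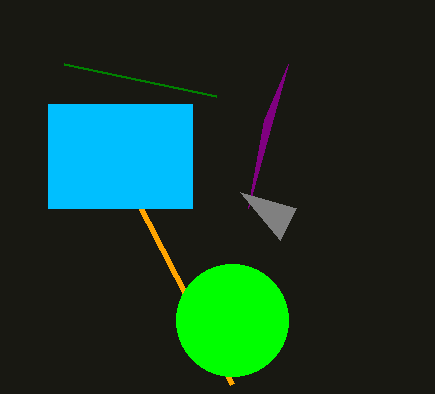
x0_1 = 232
y0_1 = 384
x0_2 = 48
y0_2 = 104
x1_2 = 192
y1_2 = 208
x1_3 = 216
y1_3 = 96
x1_4 = 288
y1_4 = 64
y2_5 = 208
x_6 = 232
y_6 = 320
r_6 = 56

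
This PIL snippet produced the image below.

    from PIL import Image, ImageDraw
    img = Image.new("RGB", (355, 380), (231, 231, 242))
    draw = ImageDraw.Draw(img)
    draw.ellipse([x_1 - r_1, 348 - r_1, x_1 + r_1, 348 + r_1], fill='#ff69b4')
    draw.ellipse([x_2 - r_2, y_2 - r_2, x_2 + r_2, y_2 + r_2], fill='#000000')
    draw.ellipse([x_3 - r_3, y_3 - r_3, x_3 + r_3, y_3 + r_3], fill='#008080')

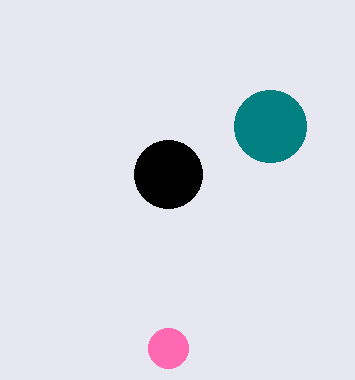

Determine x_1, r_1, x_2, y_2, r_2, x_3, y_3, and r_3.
x_1 = 168, r_1 = 20, x_2 = 168, y_2 = 174, r_2 = 34, x_3 = 270, y_3 = 126, r_3 = 36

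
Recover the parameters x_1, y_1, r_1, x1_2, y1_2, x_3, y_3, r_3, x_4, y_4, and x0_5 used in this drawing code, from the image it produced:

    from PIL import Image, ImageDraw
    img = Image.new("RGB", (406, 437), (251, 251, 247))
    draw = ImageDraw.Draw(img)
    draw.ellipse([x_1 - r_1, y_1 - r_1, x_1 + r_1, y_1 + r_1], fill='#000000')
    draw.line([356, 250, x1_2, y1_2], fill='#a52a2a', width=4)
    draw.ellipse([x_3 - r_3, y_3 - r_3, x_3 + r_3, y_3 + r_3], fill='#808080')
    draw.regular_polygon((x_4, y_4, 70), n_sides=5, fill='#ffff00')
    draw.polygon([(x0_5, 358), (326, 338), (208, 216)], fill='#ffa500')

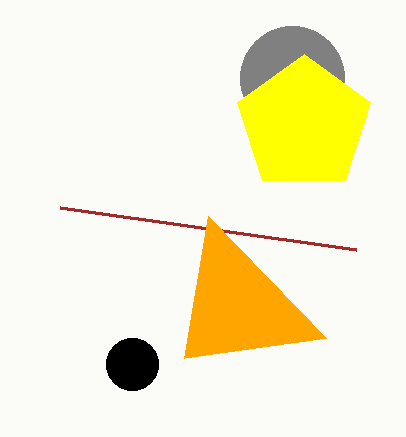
x_1 = 132, y_1 = 364, r_1 = 26, x1_2 = 60, y1_2 = 208, x_3 = 292, y_3 = 78, r_3 = 52, x_4 = 304, y_4 = 124, x0_5 = 184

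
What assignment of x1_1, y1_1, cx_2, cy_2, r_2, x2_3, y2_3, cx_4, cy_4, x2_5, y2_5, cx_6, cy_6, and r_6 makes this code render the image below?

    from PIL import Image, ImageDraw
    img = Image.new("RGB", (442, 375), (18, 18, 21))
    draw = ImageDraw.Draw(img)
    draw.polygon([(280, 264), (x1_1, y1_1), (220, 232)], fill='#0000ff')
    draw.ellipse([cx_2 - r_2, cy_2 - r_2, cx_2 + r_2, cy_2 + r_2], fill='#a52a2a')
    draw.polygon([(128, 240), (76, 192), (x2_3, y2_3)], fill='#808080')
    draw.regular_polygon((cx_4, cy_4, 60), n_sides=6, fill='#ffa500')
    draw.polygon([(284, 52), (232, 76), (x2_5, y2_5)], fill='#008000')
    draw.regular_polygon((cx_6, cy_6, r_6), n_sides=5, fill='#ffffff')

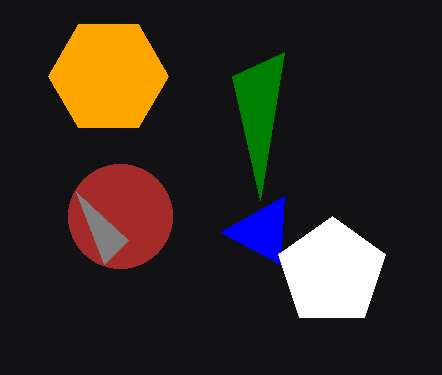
x1_1 = 284, y1_1 = 196, cx_2 = 120, cy_2 = 216, r_2 = 52, x2_3 = 104, y2_3 = 264, cx_4 = 108, cy_4 = 76, x2_5 = 260, y2_5 = 200, cx_6 = 332, cy_6 = 272, r_6 = 56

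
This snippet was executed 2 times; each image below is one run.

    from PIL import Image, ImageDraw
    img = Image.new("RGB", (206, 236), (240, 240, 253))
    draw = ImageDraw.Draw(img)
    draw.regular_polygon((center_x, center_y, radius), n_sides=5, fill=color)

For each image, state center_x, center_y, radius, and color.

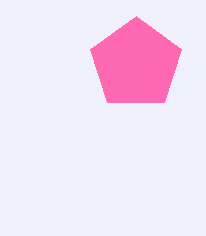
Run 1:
center_x = 136; center_y = 64; radius = 48; color = 'hotpink'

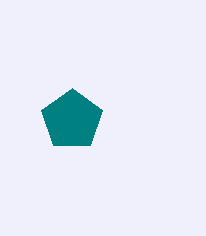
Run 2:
center_x = 72
center_y = 120
radius = 32
color = 'teal'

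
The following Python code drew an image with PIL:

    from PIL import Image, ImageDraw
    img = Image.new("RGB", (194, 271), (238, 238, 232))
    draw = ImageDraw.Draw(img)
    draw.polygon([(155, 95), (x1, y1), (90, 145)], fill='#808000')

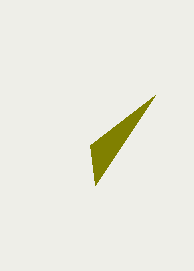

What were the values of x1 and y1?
x1 = 95
y1 = 185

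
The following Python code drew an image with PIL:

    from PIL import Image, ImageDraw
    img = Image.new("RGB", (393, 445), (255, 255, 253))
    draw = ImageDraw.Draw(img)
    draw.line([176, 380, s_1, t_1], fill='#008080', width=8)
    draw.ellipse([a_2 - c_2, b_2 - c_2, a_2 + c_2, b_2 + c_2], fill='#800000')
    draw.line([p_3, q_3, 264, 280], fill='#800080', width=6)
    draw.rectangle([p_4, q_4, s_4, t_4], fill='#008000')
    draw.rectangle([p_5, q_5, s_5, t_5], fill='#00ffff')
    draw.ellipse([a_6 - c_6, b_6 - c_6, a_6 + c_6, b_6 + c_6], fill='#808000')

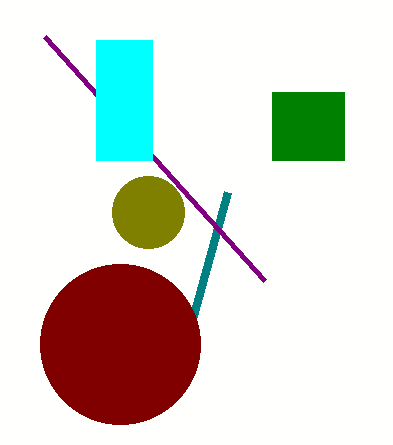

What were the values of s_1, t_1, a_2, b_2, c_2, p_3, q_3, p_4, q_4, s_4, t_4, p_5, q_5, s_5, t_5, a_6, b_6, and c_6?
s_1 = 228; t_1 = 192; a_2 = 120; b_2 = 344; c_2 = 80; p_3 = 44; q_3 = 36; p_4 = 272; q_4 = 92; s_4 = 344; t_4 = 160; p_5 = 96; q_5 = 40; s_5 = 152; t_5 = 160; a_6 = 148; b_6 = 212; c_6 = 36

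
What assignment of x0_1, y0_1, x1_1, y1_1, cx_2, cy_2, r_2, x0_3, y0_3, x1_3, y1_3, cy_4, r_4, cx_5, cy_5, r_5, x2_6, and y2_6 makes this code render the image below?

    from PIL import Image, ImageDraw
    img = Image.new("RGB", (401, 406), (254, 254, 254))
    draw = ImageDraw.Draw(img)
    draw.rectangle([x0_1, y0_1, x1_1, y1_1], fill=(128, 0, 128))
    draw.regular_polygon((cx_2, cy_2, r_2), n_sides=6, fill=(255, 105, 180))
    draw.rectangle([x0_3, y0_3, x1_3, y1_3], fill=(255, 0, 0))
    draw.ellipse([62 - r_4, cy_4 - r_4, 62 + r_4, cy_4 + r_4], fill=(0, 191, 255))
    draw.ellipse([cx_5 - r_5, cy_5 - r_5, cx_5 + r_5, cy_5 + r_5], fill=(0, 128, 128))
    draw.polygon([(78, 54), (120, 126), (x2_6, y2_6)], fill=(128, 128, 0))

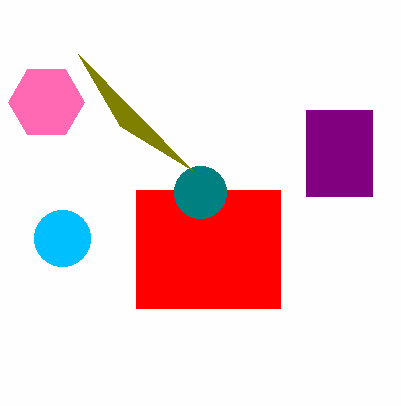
x0_1 = 306
y0_1 = 110
x1_1 = 372
y1_1 = 196
cx_2 = 46
cy_2 = 102
r_2 = 38
x0_3 = 136
y0_3 = 190
x1_3 = 280
y1_3 = 308
cy_4 = 238
r_4 = 28
cx_5 = 200
cy_5 = 192
r_5 = 26
x2_6 = 192
y2_6 = 170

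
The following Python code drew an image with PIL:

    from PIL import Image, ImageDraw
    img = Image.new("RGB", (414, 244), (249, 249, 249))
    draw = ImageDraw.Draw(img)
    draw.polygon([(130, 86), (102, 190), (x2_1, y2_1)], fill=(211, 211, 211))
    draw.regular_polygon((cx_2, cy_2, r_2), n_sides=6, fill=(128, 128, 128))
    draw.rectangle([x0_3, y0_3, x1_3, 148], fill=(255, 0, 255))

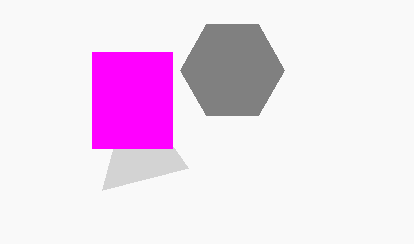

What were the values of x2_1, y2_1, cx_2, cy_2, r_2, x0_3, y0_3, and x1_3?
x2_1 = 188; y2_1 = 168; cx_2 = 232; cy_2 = 70; r_2 = 52; x0_3 = 92; y0_3 = 52; x1_3 = 172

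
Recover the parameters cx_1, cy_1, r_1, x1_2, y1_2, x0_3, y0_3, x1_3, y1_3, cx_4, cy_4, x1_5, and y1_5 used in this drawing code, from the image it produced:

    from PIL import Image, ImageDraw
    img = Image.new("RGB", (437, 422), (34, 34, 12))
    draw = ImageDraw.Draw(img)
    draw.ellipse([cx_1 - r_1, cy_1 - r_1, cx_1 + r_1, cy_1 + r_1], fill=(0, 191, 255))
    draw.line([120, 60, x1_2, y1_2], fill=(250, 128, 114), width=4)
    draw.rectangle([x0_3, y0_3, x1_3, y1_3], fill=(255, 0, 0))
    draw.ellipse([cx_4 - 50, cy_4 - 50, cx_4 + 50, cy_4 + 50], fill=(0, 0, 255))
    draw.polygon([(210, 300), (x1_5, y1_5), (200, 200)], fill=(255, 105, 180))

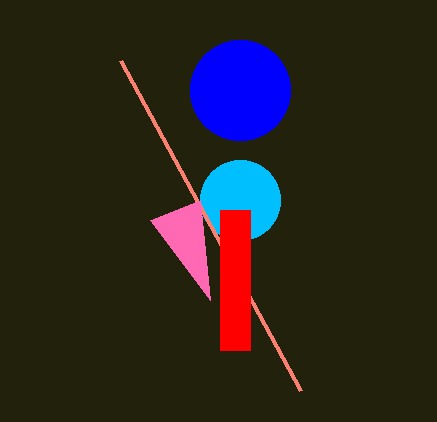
cx_1 = 240, cy_1 = 200, r_1 = 40, x1_2 = 300, y1_2 = 390, x0_3 = 220, y0_3 = 210, x1_3 = 250, y1_3 = 350, cx_4 = 240, cy_4 = 90, x1_5 = 150, y1_5 = 220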